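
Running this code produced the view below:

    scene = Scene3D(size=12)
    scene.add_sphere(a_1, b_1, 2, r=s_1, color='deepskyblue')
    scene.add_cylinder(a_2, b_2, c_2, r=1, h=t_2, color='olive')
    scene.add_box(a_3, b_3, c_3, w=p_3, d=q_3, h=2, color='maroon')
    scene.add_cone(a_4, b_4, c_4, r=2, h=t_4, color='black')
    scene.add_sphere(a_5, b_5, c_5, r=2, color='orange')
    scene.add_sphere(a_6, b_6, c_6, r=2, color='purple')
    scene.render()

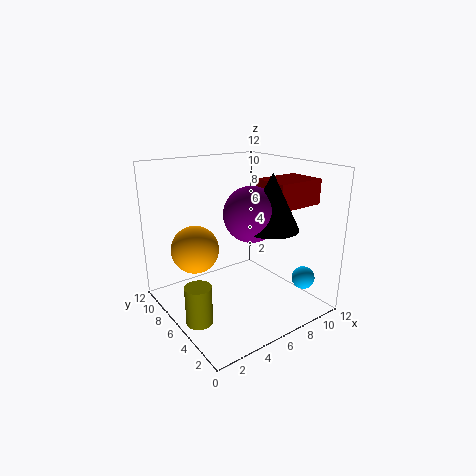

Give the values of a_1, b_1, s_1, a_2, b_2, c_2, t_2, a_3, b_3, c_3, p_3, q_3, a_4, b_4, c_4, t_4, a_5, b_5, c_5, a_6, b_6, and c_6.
a_1 = 11
b_1 = 3
s_1 = 1
a_2 = 1
b_2 = 4
c_2 = 1
t_2 = 3
a_3 = 7
b_3 = 2
c_3 = 9
p_3 = 4
q_3 = 3
a_4 = 6
b_4 = 2
c_4 = 8
t_4 = 4
a_5 = 3
b_5 = 8
c_5 = 5
a_6 = 5
b_6 = 3
c_6 = 9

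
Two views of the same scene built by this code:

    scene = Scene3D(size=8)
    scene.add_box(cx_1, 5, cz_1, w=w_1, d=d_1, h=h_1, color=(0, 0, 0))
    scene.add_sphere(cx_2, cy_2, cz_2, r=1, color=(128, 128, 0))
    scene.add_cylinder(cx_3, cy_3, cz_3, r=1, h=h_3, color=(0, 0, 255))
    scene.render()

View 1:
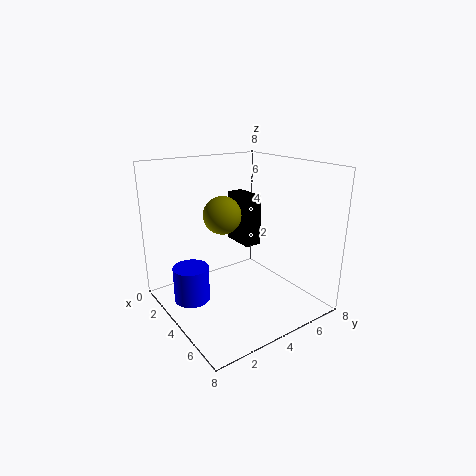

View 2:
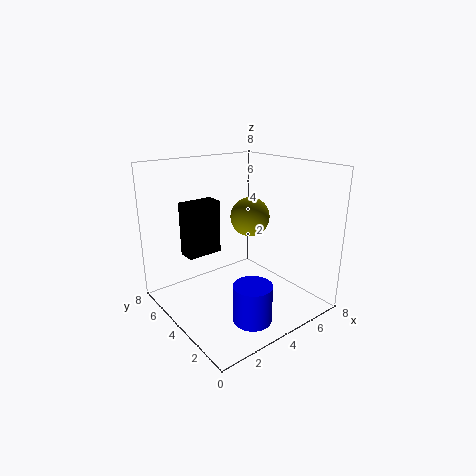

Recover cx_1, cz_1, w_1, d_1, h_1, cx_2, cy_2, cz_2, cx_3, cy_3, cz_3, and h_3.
cx_1 = 1.5, cz_1 = 3, w_1 = 2, d_1 = 1, h_1 = 3, cx_2 = 4, cy_2 = 3, cz_2 = 5.5, cx_3 = 3, cy_3 = 1.5, cz_3 = 0.5, h_3 = 2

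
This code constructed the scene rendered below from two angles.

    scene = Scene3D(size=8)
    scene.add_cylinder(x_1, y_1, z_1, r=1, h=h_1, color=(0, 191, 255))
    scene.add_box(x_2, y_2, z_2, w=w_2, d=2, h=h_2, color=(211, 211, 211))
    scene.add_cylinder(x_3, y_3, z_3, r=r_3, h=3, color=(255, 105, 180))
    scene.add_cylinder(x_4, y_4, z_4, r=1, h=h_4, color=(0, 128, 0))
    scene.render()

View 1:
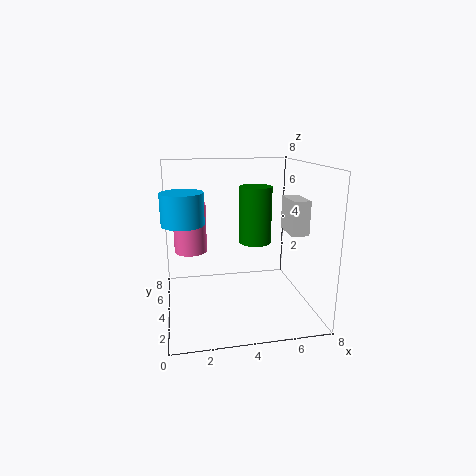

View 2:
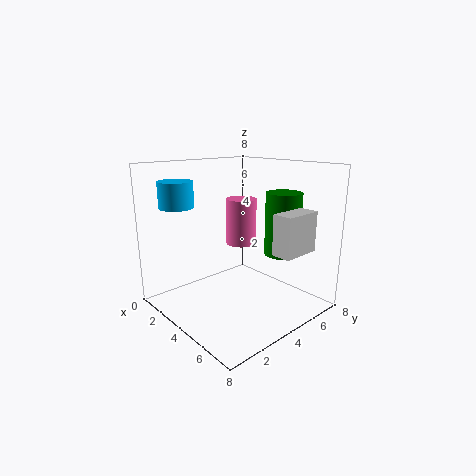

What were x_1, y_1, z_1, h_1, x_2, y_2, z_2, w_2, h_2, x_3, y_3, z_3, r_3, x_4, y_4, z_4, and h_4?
x_1 = 1, y_1 = 2, z_1 = 5.5, h_1 = 1.5, x_2 = 7, y_2 = 3.5, z_2 = 4, w_2 = 1, h_2 = 2, x_3 = 1.5, y_3 = 6.5, z_3 = 2.5, r_3 = 1, x_4 = 5.5, y_4 = 6, z_4 = 3, h_4 = 3.5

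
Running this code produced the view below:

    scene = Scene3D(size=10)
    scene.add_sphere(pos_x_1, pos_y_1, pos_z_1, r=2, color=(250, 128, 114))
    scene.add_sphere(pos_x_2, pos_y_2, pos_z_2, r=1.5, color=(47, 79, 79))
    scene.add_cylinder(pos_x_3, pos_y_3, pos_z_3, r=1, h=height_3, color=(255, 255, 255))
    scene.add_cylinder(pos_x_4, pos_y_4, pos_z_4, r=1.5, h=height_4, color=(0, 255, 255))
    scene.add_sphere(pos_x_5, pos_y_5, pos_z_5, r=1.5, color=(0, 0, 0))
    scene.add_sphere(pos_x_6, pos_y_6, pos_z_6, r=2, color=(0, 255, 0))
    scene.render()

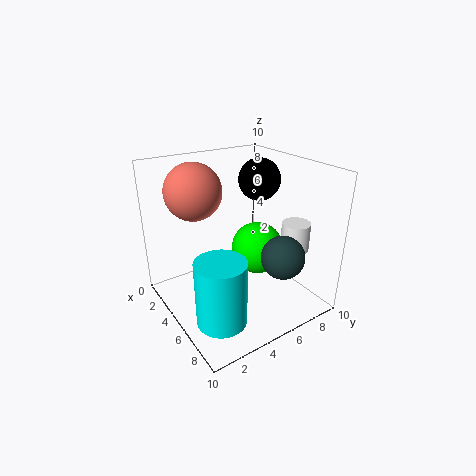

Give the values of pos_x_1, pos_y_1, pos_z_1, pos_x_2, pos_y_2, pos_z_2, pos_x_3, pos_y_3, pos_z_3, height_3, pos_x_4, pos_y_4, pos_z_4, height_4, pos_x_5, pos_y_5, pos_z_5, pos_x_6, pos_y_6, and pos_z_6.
pos_x_1 = 2.5, pos_y_1 = 3, pos_z_1 = 8, pos_x_2 = 7.5, pos_y_2 = 7, pos_z_2 = 4, pos_x_3 = 7, pos_y_3 = 8.5, pos_z_3 = 4, height_3 = 2, pos_x_4 = 8.5, pos_y_4 = 1.5, pos_z_4 = 2, height_4 = 4, pos_x_5 = 4, pos_y_5 = 7.5, pos_z_5 = 8.5, pos_x_6 = 4, pos_y_6 = 7.5, pos_z_6 = 3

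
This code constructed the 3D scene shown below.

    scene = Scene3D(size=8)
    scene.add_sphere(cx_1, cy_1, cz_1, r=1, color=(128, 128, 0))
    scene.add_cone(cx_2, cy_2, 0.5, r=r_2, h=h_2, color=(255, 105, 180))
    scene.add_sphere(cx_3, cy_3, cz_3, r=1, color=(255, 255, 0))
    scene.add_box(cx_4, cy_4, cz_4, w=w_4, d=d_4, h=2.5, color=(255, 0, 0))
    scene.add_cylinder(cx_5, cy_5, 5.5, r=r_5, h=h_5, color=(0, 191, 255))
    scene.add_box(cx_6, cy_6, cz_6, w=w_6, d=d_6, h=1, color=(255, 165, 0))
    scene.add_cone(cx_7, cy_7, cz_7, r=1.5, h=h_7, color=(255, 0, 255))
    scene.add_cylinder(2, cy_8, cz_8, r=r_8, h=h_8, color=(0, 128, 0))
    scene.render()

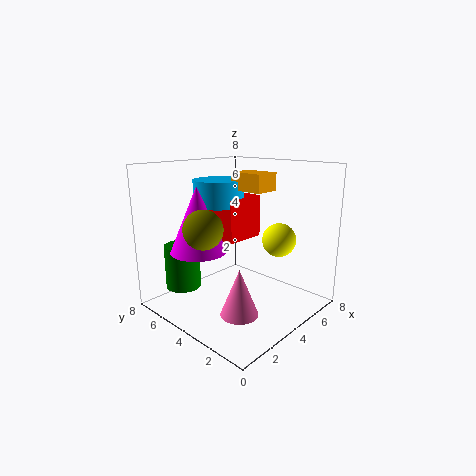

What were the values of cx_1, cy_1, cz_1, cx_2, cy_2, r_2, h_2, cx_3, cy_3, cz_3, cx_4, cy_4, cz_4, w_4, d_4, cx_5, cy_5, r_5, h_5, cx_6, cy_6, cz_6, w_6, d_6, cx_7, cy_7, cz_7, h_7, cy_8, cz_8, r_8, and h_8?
cx_1 = 1.5
cy_1 = 4
cz_1 = 5
cx_2 = 2.5
cy_2 = 2.5
r_2 = 1
h_2 = 2.5
cx_3 = 6.5
cy_3 = 3
cz_3 = 3.5
cx_4 = 4
cy_4 = 4.5
cz_4 = 3.5
w_4 = 2.5
d_4 = 2
cx_5 = 4.5
cy_5 = 6
r_5 = 1.5
h_5 = 1.5
cx_6 = 4.5
cy_6 = 3
cz_6 = 6.5
w_6 = 1.5
d_6 = 2
cx_7 = 2
cy_7 = 5
cz_7 = 3.5
h_7 = 3.5
cy_8 = 6.5
cz_8 = 1
r_8 = 1
h_8 = 2.5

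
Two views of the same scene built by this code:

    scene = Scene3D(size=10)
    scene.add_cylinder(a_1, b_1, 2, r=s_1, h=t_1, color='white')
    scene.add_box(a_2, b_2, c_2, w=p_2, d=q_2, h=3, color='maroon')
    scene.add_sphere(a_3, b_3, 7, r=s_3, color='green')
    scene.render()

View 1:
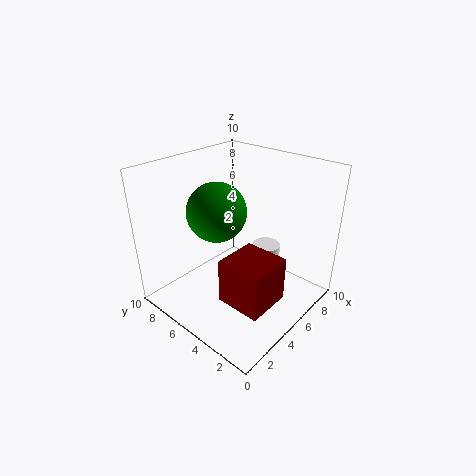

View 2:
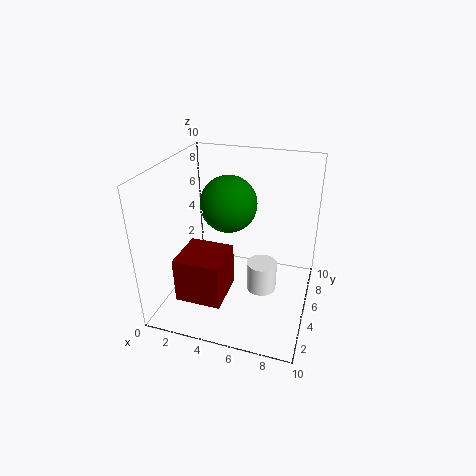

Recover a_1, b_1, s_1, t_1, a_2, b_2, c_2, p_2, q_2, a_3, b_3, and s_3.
a_1 = 7; b_1 = 4; s_1 = 1; t_1 = 2; a_2 = 2; b_2 = 1; c_2 = 2; p_2 = 3; q_2 = 3; a_3 = 4; b_3 = 6; s_3 = 2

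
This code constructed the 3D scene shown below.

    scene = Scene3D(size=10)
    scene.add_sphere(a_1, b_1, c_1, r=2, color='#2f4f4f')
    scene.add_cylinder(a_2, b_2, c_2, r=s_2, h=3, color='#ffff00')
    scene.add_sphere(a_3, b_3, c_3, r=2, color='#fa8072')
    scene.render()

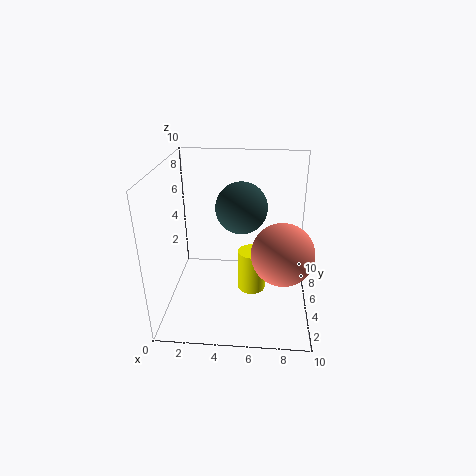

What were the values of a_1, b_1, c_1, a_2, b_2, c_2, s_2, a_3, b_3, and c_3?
a_1 = 5
b_1 = 8
c_1 = 6
a_2 = 6
b_2 = 5
c_2 = 1
s_2 = 1
a_3 = 8
b_3 = 3
c_3 = 5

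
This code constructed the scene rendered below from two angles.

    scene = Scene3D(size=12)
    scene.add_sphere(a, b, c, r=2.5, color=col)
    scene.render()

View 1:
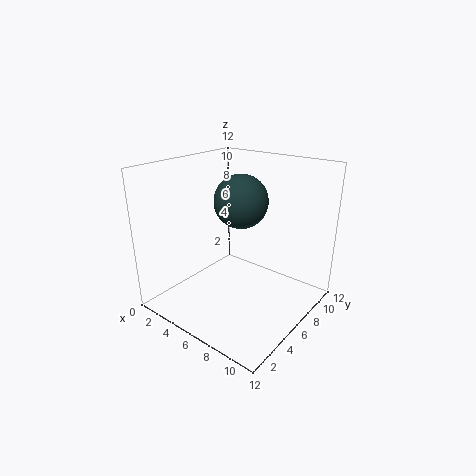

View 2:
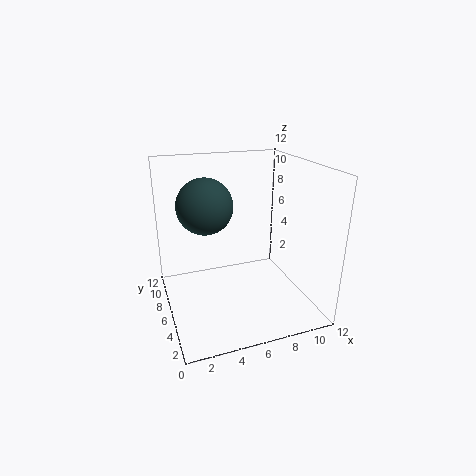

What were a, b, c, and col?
a = 4
b = 9
c = 8
col = 'darkslategray'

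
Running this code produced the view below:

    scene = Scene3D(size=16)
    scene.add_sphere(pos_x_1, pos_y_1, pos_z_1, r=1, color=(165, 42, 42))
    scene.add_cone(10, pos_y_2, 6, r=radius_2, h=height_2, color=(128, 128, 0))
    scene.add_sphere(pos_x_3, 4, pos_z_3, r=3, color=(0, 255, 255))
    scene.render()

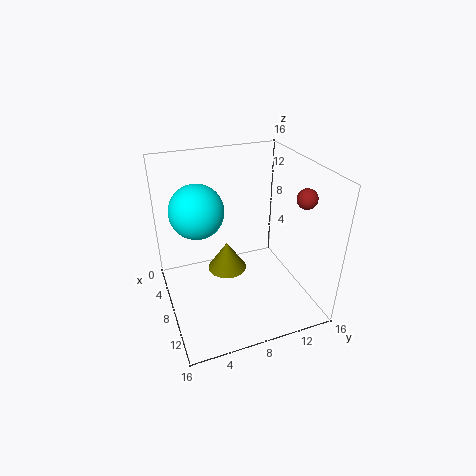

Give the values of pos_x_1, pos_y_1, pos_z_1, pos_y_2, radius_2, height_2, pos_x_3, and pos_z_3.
pos_x_1 = 13, pos_y_1 = 13, pos_z_1 = 14, pos_y_2 = 6, radius_2 = 2, height_2 = 3, pos_x_3 = 6, pos_z_3 = 11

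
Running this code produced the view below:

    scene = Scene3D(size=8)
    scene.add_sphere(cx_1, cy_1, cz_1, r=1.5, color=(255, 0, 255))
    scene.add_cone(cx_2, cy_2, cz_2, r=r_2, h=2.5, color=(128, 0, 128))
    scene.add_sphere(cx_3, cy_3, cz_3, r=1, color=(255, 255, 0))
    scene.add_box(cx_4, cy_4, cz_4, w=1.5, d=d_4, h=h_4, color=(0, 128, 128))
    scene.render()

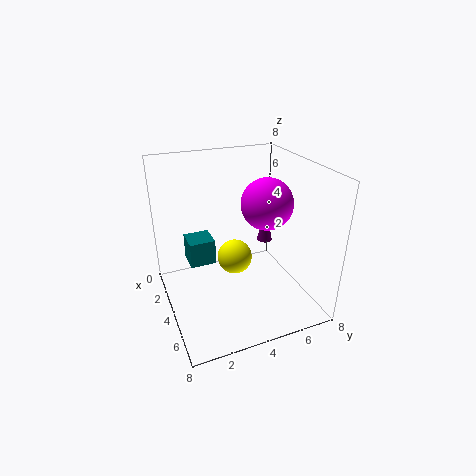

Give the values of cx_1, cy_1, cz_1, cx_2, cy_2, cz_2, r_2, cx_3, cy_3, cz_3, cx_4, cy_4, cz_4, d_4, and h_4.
cx_1 = 3.5, cy_1 = 6, cz_1 = 5.5, cx_2 = 1.5, cy_2 = 7, cz_2 = 2, r_2 = 0.5, cx_3 = 3.5, cy_3 = 4, cz_3 = 2.5, cx_4 = 1.5, cy_4 = 1.5, cz_4 = 2, d_4 = 1.5, h_4 = 1.5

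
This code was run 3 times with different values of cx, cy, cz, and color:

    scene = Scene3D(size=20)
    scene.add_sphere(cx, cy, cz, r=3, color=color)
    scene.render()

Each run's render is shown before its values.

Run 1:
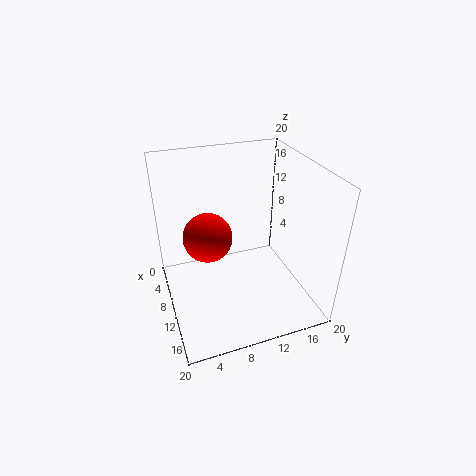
cx = 13, cy = 5, cz = 13, color = 'red'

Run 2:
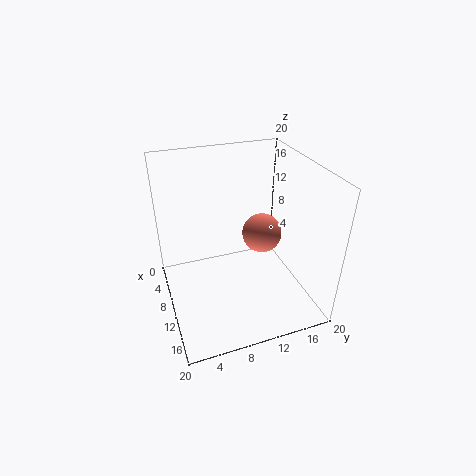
cx = 7, cy = 15, cz = 8, color = 'salmon'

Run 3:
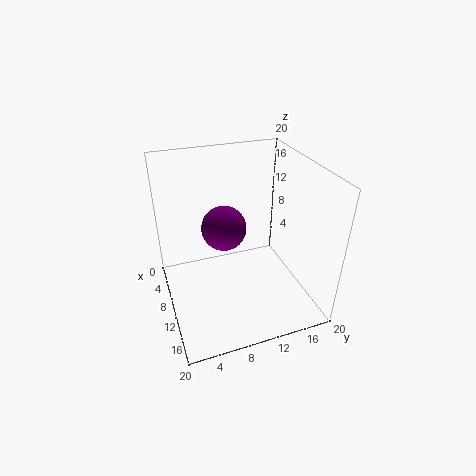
cx = 10, cy = 8, cz = 12, color = 'purple'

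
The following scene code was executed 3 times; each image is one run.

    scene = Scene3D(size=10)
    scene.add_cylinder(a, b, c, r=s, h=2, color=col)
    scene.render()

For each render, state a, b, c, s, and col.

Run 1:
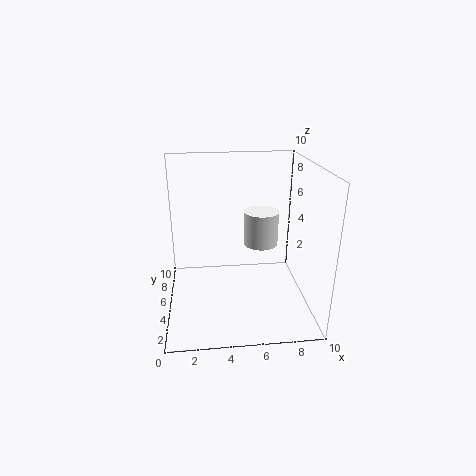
a = 6
b = 2
c = 6
s = 1
col = 'white'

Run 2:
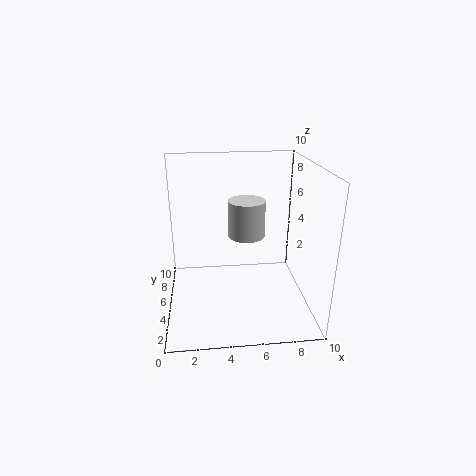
a = 5
b = 1
c = 7
s = 1
col = 'lightgray'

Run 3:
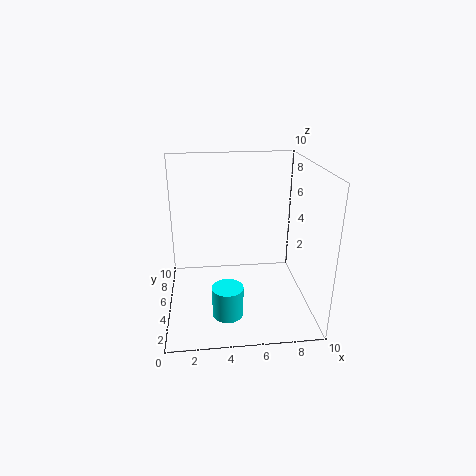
a = 4
b = 2
c = 1
s = 1
col = 'cyan'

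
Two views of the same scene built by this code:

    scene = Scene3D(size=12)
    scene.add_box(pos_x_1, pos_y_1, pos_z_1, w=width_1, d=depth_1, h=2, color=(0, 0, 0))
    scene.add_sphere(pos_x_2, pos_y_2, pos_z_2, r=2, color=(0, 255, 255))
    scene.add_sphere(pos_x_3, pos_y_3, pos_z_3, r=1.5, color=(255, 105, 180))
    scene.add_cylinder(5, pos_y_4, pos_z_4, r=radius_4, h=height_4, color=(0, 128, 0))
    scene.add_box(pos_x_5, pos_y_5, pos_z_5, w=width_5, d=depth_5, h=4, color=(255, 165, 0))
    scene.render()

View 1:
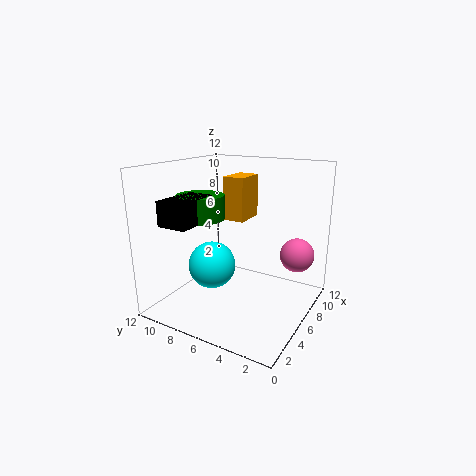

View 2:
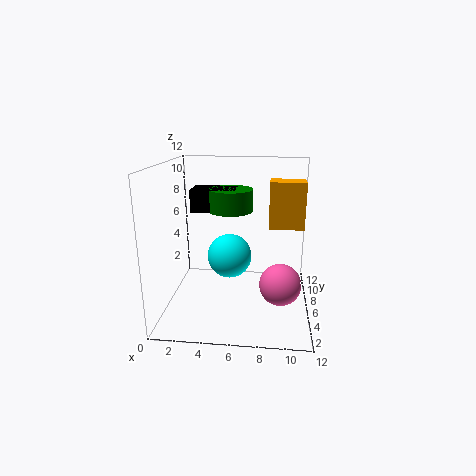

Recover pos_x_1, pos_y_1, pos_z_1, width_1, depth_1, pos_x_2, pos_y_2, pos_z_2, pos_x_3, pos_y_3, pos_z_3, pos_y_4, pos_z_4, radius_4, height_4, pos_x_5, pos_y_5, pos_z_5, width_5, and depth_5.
pos_x_1 = 1.5; pos_y_1 = 8; pos_z_1 = 7.5; width_1 = 4; depth_1 = 2.5; pos_x_2 = 5; pos_y_2 = 8; pos_z_2 = 3.5; pos_x_3 = 9.5; pos_y_3 = 2; pos_z_3 = 4; pos_y_4 = 9; pos_z_4 = 7.5; radius_4 = 2; height_4 = 2; pos_x_5 = 8.5; pos_y_5 = 7; pos_z_5 = 6.5; width_5 = 3; depth_5 = 2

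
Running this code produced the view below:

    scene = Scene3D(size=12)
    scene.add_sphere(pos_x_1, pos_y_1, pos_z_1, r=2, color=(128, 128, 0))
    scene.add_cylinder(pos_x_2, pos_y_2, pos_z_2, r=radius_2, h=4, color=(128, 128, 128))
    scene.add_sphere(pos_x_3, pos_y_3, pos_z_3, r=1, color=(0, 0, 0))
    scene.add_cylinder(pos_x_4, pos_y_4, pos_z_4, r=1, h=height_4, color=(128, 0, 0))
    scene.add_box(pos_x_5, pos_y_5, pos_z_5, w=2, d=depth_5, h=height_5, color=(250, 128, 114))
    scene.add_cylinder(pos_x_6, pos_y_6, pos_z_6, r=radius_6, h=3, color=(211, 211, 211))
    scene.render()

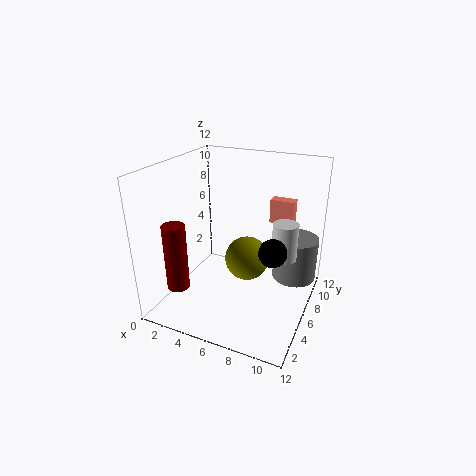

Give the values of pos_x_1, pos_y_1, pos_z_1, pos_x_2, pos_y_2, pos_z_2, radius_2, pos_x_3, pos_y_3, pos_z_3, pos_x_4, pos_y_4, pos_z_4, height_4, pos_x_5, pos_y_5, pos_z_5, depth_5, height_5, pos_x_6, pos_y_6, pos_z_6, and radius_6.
pos_x_1 = 6; pos_y_1 = 8; pos_z_1 = 3; pos_x_2 = 10; pos_y_2 = 10; pos_z_2 = 1; radius_2 = 2; pos_x_3 = 10; pos_y_3 = 3; pos_z_3 = 7; pos_x_4 = 1; pos_y_4 = 4; pos_z_4 = 1; height_4 = 6; pos_x_5 = 8; pos_y_5 = 8; pos_z_5 = 7; depth_5 = 1; height_5 = 2; pos_x_6 = 10; pos_y_6 = 6; pos_z_6 = 5; radius_6 = 1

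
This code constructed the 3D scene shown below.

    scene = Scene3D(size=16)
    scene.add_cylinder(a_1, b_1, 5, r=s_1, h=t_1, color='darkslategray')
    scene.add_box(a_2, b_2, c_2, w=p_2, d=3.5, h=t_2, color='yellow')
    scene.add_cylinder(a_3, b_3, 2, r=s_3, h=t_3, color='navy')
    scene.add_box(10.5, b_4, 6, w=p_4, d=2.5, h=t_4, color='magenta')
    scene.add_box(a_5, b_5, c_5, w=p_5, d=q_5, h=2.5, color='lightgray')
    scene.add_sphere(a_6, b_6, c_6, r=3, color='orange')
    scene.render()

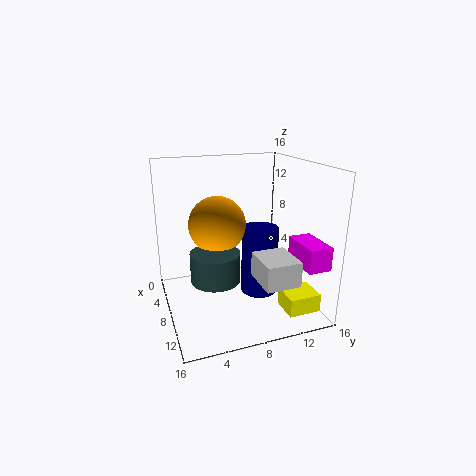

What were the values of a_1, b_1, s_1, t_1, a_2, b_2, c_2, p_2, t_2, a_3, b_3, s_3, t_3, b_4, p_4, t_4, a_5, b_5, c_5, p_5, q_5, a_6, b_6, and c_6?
a_1 = 11; b_1 = 4.5; s_1 = 2.5; t_1 = 3; a_2 = 11.5; b_2 = 11.5; c_2 = 1; p_2 = 3; t_2 = 2; a_3 = 9.5; b_3 = 10; s_3 = 2; t_3 = 7.5; b_4 = 13; p_4 = 4.5; t_4 = 2.5; a_5 = 12; b_5 = 8; c_5 = 5.5; p_5 = 4; q_5 = 3.5; a_6 = 8.5; b_6 = 5.5; c_6 = 10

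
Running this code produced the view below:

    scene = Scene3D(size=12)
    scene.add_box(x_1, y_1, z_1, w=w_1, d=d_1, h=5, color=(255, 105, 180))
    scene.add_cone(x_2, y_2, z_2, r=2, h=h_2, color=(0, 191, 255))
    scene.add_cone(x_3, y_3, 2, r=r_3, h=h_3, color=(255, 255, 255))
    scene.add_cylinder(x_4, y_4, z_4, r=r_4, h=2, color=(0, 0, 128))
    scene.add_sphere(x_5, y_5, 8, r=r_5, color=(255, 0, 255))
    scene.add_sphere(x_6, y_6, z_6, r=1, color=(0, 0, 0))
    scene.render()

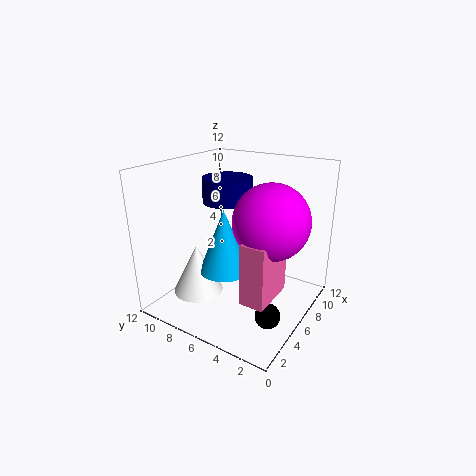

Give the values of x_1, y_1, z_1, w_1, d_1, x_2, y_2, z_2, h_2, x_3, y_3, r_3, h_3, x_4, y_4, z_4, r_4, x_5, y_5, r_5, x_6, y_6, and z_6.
x_1 = 3
y_1 = 2
z_1 = 2
w_1 = 4
d_1 = 2
x_2 = 4
y_2 = 6
z_2 = 4
h_2 = 5
x_3 = 3
y_3 = 8
r_3 = 2
h_3 = 4
x_4 = 6
y_4 = 7
z_4 = 9
r_4 = 2
x_5 = 6
y_5 = 3
r_5 = 3
x_6 = 4
y_6 = 2
z_6 = 1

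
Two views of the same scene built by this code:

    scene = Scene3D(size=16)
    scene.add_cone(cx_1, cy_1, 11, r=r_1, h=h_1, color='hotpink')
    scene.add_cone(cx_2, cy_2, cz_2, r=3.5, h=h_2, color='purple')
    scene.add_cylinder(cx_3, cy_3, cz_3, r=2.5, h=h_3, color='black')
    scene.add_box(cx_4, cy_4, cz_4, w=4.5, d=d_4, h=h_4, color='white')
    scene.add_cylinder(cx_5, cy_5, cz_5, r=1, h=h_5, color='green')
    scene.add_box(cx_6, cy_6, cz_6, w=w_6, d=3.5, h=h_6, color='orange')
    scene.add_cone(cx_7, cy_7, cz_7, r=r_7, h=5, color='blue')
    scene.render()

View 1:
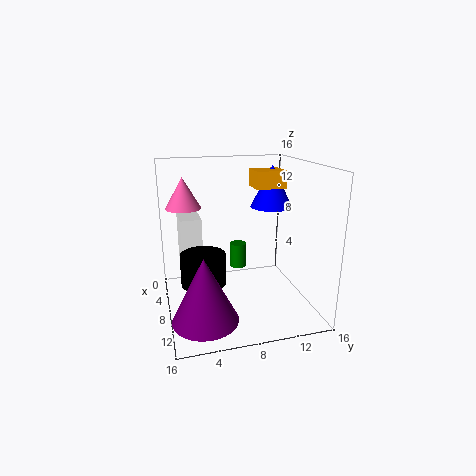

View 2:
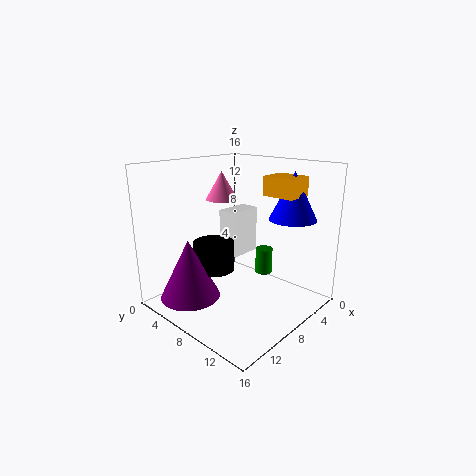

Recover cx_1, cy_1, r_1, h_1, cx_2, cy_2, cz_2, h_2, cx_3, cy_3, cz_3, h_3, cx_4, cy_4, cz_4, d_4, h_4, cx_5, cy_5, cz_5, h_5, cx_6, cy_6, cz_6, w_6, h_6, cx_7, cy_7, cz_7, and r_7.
cx_1 = 5
cy_1 = 2.5
r_1 = 2
h_1 = 3.5
cx_2 = 11.5
cy_2 = 3.5
cz_2 = 0.5
h_2 = 7
cx_3 = 8
cy_3 = 4
cz_3 = 3
h_3 = 3.5
cx_4 = 0.5
cy_4 = 2
cz_4 = 3.5
d_4 = 2.5
h_4 = 6
cx_5 = 4.5
cy_5 = 9
cz_5 = 3
h_5 = 3
cx_6 = 4
cy_6 = 10.5
cz_6 = 13
w_6 = 3
h_6 = 2
cx_7 = 5
cy_7 = 13
cz_7 = 10.5
r_7 = 2.5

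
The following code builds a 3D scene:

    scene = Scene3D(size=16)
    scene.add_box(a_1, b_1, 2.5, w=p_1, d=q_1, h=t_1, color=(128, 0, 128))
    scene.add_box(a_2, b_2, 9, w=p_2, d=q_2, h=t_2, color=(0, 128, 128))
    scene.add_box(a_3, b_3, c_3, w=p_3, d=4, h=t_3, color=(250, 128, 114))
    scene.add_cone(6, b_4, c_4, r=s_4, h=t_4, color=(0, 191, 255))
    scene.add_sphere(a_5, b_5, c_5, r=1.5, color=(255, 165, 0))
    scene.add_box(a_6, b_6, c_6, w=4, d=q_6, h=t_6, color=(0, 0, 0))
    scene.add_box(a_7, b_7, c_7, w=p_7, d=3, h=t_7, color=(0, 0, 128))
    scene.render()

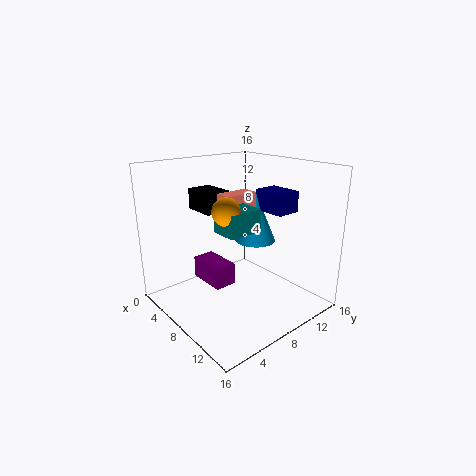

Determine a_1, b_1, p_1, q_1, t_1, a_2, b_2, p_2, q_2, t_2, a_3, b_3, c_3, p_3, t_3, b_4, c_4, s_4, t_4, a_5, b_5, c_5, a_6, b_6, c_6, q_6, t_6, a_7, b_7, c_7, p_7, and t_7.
a_1 = 3.5
b_1 = 5
p_1 = 4.5
q_1 = 2.5
t_1 = 2.5
a_2 = 7
b_2 = 5.5
p_2 = 3
q_2 = 4
t_2 = 2.5
a_3 = 5
b_3 = 7.5
c_3 = 9.5
p_3 = 2
t_3 = 3
b_4 = 12.5
c_4 = 6
s_4 = 2.5
t_4 = 6
a_5 = 8.5
b_5 = 6
c_5 = 11.5
a_6 = 0.5
b_6 = 6.5
c_6 = 10
q_6 = 3
t_6 = 2.5
a_7 = 6
b_7 = 12.5
c_7 = 10
p_7 = 4
t_7 = 2.5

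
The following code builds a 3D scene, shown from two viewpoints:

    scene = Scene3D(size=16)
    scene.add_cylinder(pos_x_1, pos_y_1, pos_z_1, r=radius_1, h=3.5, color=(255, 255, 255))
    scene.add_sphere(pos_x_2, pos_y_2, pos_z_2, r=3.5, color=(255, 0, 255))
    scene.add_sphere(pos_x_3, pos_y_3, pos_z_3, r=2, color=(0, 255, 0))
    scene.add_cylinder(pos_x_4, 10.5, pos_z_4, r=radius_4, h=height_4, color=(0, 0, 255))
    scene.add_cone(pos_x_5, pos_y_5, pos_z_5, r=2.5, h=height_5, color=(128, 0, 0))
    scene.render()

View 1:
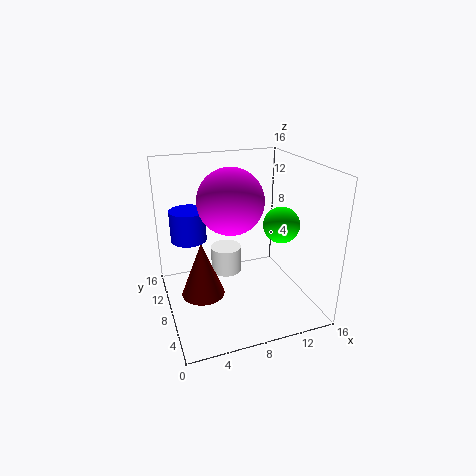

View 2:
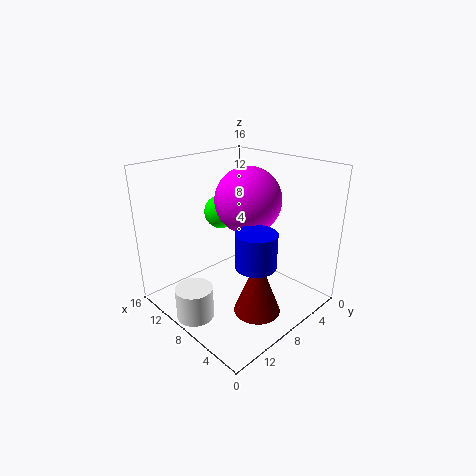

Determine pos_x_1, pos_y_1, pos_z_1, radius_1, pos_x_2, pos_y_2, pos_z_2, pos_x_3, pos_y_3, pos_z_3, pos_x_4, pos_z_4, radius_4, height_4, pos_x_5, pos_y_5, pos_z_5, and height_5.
pos_x_1 = 8.5; pos_y_1 = 14; pos_z_1 = 0.5; radius_1 = 2; pos_x_2 = 7; pos_y_2 = 7.5; pos_z_2 = 12.5; pos_x_3 = 12.5; pos_y_3 = 6.5; pos_z_3 = 9.5; pos_x_4 = 3; pos_z_4 = 7.5; radius_4 = 2; height_4 = 3.5; pos_x_5 = 4; pos_y_5 = 9; pos_z_5 = 1; height_5 = 6.5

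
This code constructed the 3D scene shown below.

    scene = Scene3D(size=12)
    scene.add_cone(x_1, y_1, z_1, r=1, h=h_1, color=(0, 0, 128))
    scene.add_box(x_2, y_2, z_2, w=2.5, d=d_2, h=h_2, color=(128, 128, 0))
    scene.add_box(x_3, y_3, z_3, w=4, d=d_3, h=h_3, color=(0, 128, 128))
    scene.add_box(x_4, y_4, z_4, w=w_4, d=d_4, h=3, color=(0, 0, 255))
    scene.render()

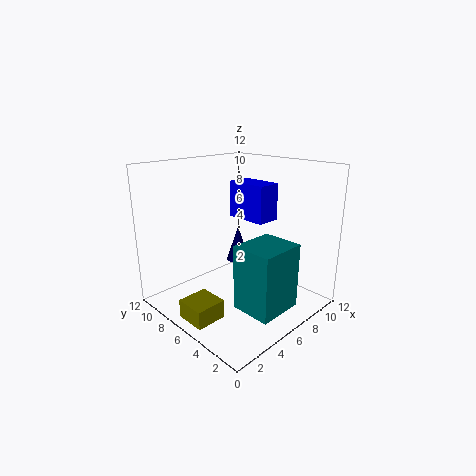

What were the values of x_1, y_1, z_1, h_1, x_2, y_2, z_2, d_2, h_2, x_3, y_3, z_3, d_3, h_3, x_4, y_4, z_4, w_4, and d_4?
x_1 = 7, y_1 = 7, z_1 = 3.5, h_1 = 3, x_2 = 0.5, y_2 = 4.5, z_2 = 0.5, d_2 = 2.5, h_2 = 1.5, x_3 = 4.5, y_3 = 1.5, z_3 = 0.5, d_3 = 3.5, h_3 = 5.5, x_4 = 6.5, y_4 = 4, z_4 = 7.5, w_4 = 2, d_4 = 3.5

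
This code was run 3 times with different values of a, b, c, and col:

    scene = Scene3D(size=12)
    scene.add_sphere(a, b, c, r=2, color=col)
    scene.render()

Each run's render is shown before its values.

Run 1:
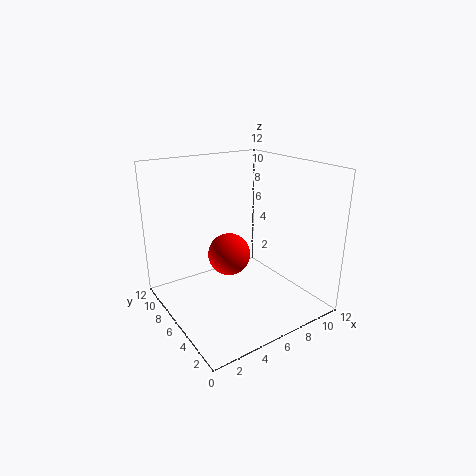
a = 7, b = 9, c = 3, col = 'red'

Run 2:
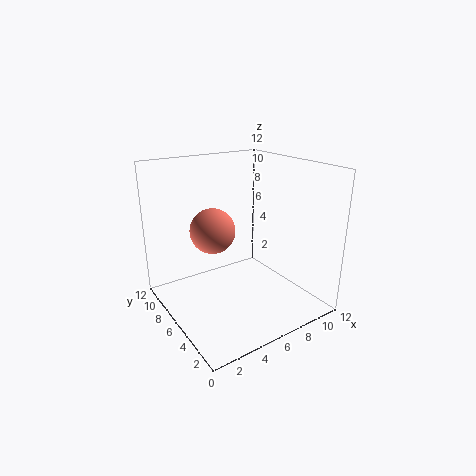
a = 5, b = 8.5, c = 6, col = 'salmon'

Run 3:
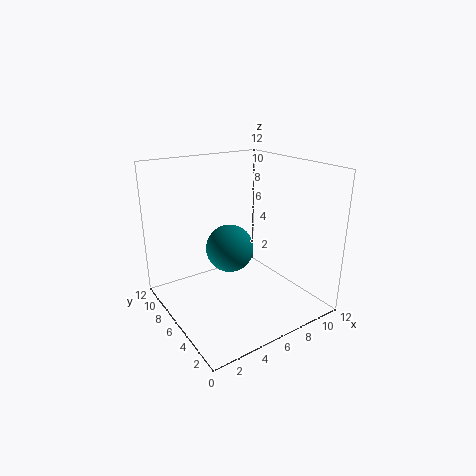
a = 5.5, b = 6.5, c = 5, col = 'teal'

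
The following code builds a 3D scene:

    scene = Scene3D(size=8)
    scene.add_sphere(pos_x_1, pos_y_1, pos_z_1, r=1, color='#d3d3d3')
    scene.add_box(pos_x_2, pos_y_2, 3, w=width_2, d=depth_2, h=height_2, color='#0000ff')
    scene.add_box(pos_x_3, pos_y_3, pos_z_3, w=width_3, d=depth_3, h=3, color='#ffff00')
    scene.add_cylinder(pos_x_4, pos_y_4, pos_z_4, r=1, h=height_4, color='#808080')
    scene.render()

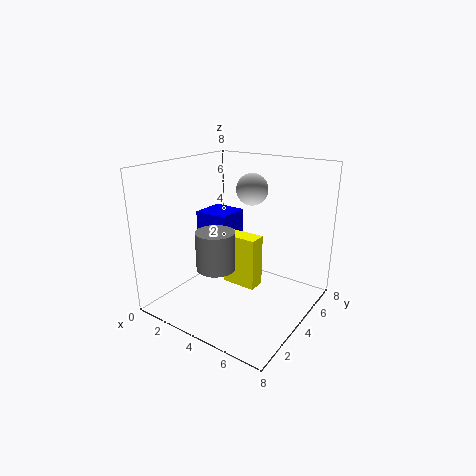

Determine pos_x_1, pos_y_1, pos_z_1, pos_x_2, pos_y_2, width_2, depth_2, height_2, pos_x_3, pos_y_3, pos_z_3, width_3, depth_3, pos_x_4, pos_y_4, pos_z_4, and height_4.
pos_x_1 = 3, pos_y_1 = 7, pos_z_1 = 6, pos_x_2 = 1, pos_y_2 = 4, width_2 = 2, depth_2 = 2, height_2 = 2, pos_x_3 = 3, pos_y_3 = 4, pos_z_3 = 1, width_3 = 2, depth_3 = 1, pos_x_4 = 4, pos_y_4 = 2, pos_z_4 = 3, height_4 = 2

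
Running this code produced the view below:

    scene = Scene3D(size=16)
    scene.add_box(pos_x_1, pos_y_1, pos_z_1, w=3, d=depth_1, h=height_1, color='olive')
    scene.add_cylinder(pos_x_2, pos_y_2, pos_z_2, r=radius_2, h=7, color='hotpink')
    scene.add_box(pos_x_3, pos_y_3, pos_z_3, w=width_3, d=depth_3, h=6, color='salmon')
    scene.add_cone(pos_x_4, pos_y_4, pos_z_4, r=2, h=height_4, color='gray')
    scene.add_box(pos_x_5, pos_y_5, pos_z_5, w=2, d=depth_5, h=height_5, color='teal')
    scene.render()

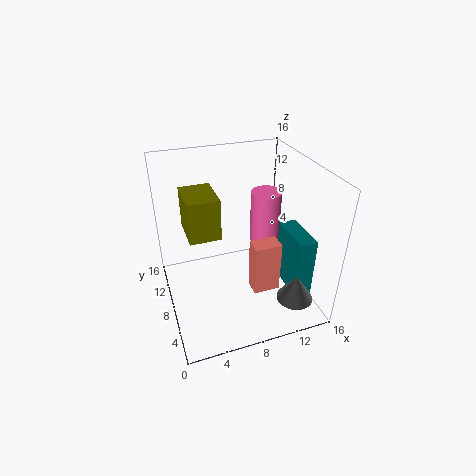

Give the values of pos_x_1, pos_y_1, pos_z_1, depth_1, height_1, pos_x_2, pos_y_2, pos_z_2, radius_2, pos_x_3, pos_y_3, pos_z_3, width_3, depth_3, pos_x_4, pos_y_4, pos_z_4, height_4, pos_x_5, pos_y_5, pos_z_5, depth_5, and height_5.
pos_x_1 = 2; pos_y_1 = 4; pos_z_1 = 11; depth_1 = 4; height_1 = 4; pos_x_2 = 14; pos_y_2 = 14; pos_z_2 = 3; radius_2 = 2; pos_x_3 = 9; pos_y_3 = 5; pos_z_3 = 2; width_3 = 3; depth_3 = 2; pos_x_4 = 13; pos_y_4 = 3; pos_z_4 = 2; height_4 = 3; pos_x_5 = 13; pos_y_5 = 3; pos_z_5 = 2; depth_5 = 5; height_5 = 7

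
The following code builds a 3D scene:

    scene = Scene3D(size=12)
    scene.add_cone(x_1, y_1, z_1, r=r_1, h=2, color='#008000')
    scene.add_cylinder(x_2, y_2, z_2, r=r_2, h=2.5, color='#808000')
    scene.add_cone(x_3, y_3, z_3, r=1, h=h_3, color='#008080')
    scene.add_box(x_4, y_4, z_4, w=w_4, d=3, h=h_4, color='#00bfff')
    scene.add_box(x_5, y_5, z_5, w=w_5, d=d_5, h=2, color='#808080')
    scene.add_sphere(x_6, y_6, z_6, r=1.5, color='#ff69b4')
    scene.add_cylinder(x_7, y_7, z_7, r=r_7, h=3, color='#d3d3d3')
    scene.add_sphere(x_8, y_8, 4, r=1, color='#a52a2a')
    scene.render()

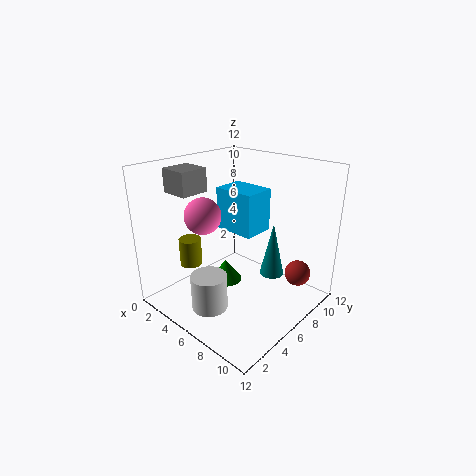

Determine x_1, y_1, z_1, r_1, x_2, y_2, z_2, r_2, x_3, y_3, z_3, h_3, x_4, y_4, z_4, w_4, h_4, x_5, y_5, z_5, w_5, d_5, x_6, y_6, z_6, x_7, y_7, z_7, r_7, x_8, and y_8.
x_1 = 3.5
y_1 = 7
z_1 = 0.5
r_1 = 1.5
x_2 = 1.5
y_2 = 4.5
z_2 = 2.5
r_2 = 1
x_3 = 8.5
y_3 = 7.5
z_3 = 3
h_3 = 4.5
x_4 = 1.5
y_4 = 8
z_4 = 5
w_4 = 4
h_4 = 4
x_5 = 0.5
y_5 = 3
z_5 = 9.5
w_5 = 2.5
d_5 = 2.5
x_6 = 4
y_6 = 4
z_6 = 8
x_7 = 5.5
y_7 = 3
z_7 = 0.5
r_7 = 1.5
x_8 = 11
y_8 = 7.5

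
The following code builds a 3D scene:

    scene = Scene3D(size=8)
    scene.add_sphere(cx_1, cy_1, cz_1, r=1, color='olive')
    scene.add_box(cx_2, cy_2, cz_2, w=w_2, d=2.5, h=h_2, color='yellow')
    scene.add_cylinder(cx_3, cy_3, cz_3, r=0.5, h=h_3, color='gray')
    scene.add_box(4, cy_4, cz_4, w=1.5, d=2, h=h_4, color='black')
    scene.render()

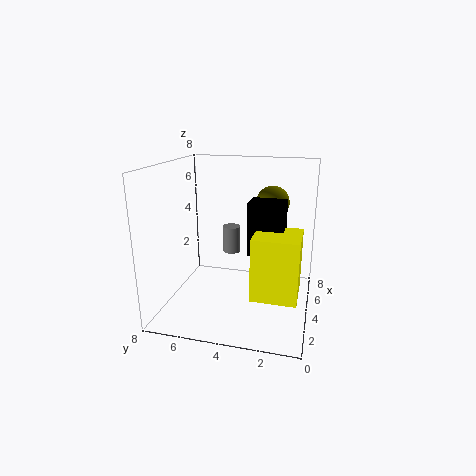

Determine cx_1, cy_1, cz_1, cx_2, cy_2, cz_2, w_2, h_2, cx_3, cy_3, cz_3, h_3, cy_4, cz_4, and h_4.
cx_1 = 6.5; cy_1 = 2.5; cz_1 = 5.5; cx_2 = 2.5; cy_2 = 0.5; cz_2 = 1; w_2 = 2.5; h_2 = 3.5; cx_3 = 4.5; cy_3 = 4.5; cz_3 = 3; h_3 = 1.5; cy_4 = 1.5; cz_4 = 3; h_4 = 3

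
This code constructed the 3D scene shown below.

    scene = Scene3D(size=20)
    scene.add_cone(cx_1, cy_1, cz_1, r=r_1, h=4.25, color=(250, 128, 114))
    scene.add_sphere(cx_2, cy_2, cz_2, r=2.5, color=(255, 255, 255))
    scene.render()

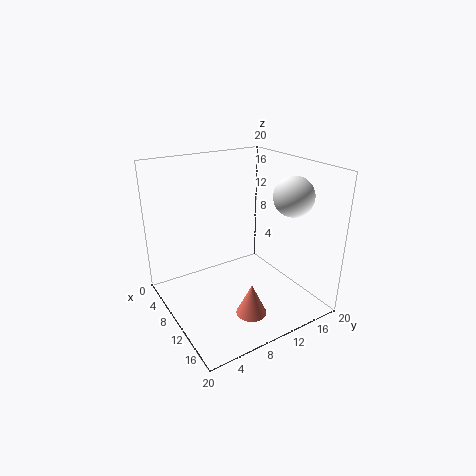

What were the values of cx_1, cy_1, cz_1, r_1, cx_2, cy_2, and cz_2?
cx_1 = 15.75, cy_1 = 8.5, cz_1 = 1.75, r_1 = 2, cx_2 = 16.25, cy_2 = 14, cz_2 = 17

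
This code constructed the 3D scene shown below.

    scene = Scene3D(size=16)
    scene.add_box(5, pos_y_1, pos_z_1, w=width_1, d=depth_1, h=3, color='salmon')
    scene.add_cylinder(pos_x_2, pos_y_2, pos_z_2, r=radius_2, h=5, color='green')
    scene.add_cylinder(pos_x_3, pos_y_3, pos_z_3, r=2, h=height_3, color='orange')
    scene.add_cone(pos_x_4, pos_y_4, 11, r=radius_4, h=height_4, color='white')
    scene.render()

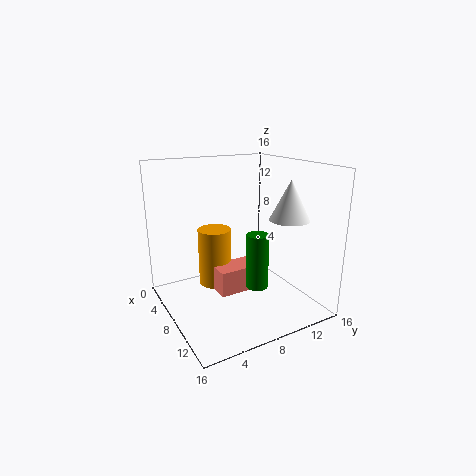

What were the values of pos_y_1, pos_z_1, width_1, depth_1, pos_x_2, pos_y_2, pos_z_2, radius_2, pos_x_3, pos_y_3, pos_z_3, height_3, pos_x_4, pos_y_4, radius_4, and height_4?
pos_y_1 = 6
pos_z_1 = 1
width_1 = 3
depth_1 = 5
pos_x_2 = 15
pos_y_2 = 6
pos_z_2 = 6
radius_2 = 1
pos_x_3 = 4
pos_y_3 = 7
pos_z_3 = 1
height_3 = 7
pos_x_4 = 13
pos_y_4 = 11
radius_4 = 2
height_4 = 4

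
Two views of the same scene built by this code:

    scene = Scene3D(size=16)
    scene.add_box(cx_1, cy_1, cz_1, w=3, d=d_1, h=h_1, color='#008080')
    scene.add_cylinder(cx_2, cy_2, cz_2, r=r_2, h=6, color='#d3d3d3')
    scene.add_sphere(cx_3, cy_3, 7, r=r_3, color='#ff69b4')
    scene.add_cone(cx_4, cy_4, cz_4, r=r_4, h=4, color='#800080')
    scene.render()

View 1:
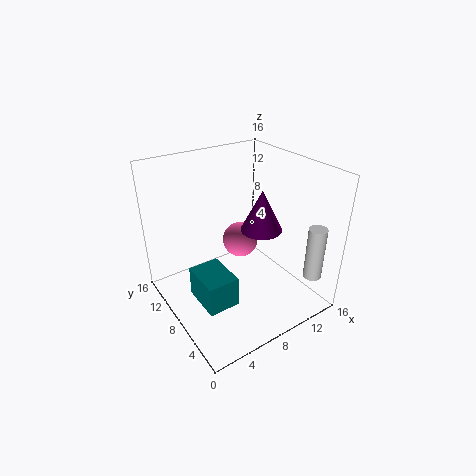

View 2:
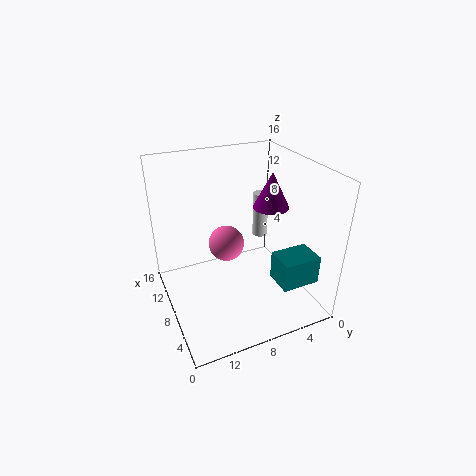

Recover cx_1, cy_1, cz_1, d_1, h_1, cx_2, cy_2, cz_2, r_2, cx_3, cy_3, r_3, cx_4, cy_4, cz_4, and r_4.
cx_1 = 1
cy_1 = 2
cz_1 = 5
d_1 = 4
h_1 = 3
cx_2 = 14
cy_2 = 2
cz_2 = 4
r_2 = 1
cx_3 = 9
cy_3 = 9
r_3 = 2
cx_4 = 8
cy_4 = 4
cz_4 = 11
r_4 = 2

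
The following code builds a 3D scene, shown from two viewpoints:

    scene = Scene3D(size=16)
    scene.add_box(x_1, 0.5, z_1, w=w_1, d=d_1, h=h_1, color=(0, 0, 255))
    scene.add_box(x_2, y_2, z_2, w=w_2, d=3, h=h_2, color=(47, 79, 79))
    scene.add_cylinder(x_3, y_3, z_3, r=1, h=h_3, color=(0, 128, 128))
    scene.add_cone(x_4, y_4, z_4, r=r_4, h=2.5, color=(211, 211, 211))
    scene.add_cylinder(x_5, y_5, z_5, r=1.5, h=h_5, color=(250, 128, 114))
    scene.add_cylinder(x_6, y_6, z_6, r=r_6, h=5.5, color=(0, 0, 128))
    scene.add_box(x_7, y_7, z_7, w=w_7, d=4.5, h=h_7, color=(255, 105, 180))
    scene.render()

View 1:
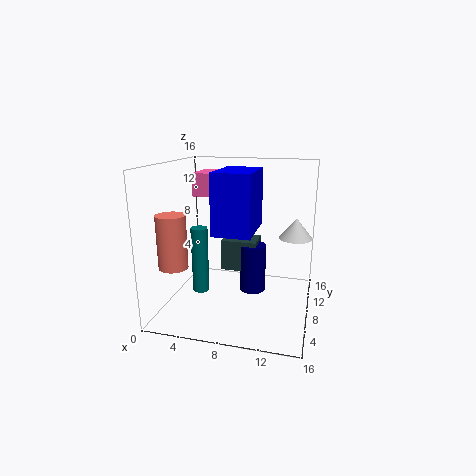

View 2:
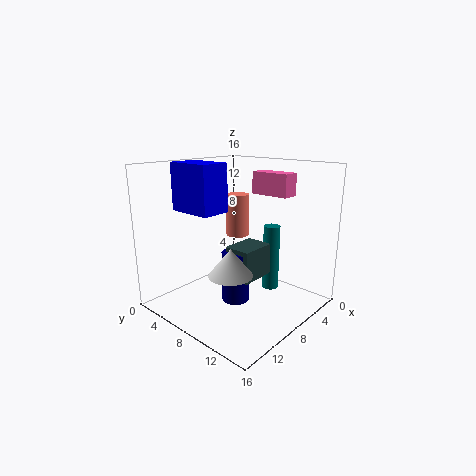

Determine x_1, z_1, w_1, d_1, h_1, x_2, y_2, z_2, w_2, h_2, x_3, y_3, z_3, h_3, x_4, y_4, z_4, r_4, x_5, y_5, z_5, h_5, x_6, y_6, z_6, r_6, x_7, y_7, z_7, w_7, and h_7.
x_1 = 7.5, z_1 = 10.5, w_1 = 3.5, d_1 = 5.5, h_1 = 5.5, x_2 = 6, y_2 = 8, z_2 = 4, w_2 = 4, h_2 = 3.5, x_3 = 3, y_3 = 9, z_3 = 0.5, h_3 = 8, x_4 = 14, y_4 = 12.5, z_4 = 7, r_4 = 2, x_5 = 2.5, y_5 = 3, z_5 = 6, h_5 = 5.5, x_6 = 9.5, y_6 = 9, z_6 = 1.5, r_6 = 1.5, x_7 = 3, y_7 = 7.5, z_7 = 12.5, w_7 = 2, h_7 = 2.5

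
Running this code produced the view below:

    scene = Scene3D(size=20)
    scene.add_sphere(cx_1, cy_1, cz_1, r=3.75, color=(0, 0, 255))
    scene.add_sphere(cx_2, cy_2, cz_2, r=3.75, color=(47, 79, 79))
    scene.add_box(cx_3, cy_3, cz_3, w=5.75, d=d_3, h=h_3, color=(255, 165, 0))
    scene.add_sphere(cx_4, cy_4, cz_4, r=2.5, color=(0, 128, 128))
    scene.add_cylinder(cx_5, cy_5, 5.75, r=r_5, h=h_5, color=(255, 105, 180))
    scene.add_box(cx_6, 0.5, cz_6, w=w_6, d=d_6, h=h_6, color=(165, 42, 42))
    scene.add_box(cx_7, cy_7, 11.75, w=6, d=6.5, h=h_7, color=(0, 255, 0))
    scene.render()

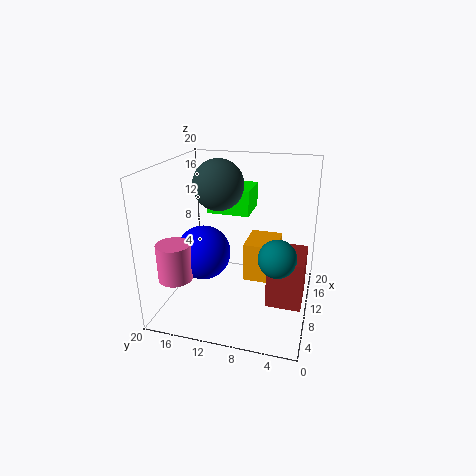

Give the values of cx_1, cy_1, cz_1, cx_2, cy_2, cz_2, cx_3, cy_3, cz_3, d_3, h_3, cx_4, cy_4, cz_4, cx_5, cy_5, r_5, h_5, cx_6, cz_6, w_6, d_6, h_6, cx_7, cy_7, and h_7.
cx_1 = 8.25; cy_1 = 14.5; cz_1 = 8; cx_2 = 13.75; cy_2 = 14; cz_2 = 16.25; cx_3 = 11; cy_3 = 4.75; cz_3 = 2.75; d_3 = 4.75; h_3 = 5.75; cx_4 = 7.25; cy_4 = 4; cz_4 = 9; cx_5 = 4.25; cy_5 = 17; r_5 = 2.25; h_5 = 5; cx_6 = 6.5; cz_6 = 2; w_6 = 6.25; d_6 = 4.75; h_6 = 6.75; cx_7 = 13.75; cy_7 = 9.5; h_7 = 3.75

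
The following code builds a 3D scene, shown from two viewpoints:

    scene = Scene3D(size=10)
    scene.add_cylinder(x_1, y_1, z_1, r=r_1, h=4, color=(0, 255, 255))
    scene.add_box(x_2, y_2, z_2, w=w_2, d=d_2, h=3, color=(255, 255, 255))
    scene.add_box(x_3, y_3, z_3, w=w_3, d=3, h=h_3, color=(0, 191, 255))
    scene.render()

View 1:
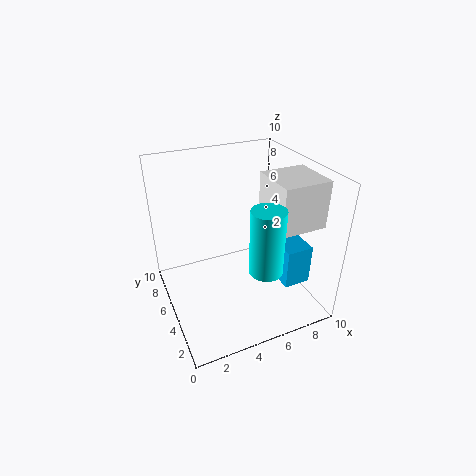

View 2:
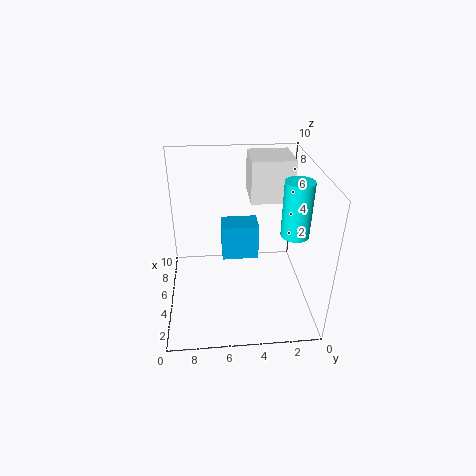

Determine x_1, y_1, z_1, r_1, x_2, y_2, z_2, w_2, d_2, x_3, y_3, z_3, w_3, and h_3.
x_1 = 5, y_1 = 1, z_1 = 5, r_1 = 1, x_2 = 6, y_2 = 1, z_2 = 7, w_2 = 3, d_2 = 3, x_3 = 8, y_3 = 3, z_3 = 1, w_3 = 2, h_3 = 3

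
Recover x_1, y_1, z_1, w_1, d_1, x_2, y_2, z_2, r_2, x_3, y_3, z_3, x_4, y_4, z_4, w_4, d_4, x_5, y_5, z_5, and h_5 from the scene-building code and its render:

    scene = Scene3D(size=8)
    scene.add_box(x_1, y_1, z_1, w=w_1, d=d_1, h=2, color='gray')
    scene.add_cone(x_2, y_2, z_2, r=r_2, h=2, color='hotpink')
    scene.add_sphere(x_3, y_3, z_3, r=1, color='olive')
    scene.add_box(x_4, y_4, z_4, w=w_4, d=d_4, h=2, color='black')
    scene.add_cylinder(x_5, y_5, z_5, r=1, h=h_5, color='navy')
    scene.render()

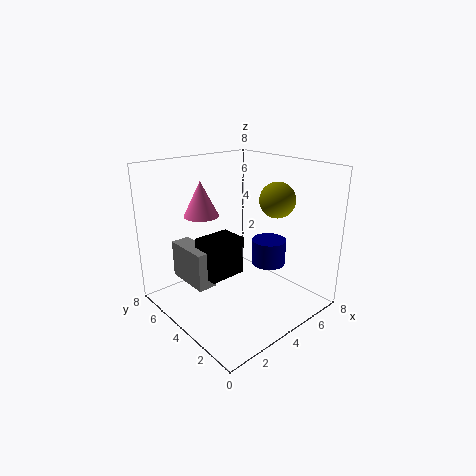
x_1 = 1
y_1 = 3.5
z_1 = 2
w_1 = 1
d_1 = 2.5
x_2 = 3
y_2 = 6
z_2 = 5
r_2 = 1
x_3 = 6
y_3 = 3
z_3 = 6
x_4 = 1.5
y_4 = 3
z_4 = 2.5
w_4 = 2
d_4 = 1.5
x_5 = 6
y_5 = 3.5
z_5 = 2
h_5 = 1.5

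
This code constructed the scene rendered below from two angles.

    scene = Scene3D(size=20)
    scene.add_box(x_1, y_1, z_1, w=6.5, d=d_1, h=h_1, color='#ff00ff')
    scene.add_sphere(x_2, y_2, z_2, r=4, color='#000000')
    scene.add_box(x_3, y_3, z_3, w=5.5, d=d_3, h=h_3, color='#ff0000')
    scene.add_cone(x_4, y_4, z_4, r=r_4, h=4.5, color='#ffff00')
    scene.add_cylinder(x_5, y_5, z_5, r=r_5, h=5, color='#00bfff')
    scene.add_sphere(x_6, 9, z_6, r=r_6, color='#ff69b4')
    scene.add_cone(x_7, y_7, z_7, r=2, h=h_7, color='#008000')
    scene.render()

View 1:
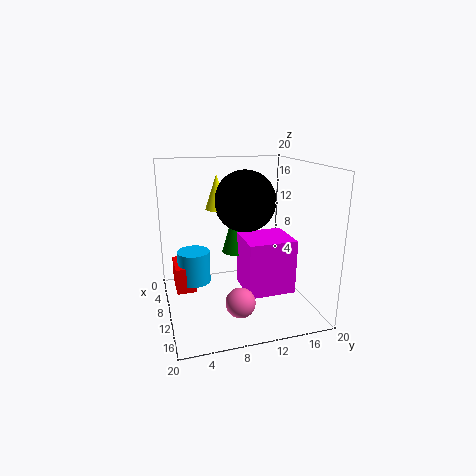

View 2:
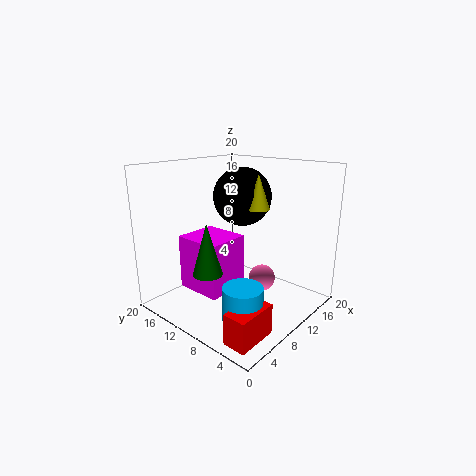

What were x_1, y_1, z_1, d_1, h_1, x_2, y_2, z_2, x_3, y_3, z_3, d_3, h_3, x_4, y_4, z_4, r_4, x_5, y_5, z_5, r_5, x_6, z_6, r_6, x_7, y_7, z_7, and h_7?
x_1 = 6; y_1 = 11; z_1 = 1.5; d_1 = 7; h_1 = 8; x_2 = 11.5; y_2 = 10.5; z_2 = 15.5; x_3 = 1; y_3 = 1.5; z_3 = 0.5; d_3 = 3; h_3 = 4; x_4 = 10.5; y_4 = 7; z_4 = 14.5; r_4 = 1.5; x_5 = 4.5; y_5 = 4.5; z_5 = 1.5; r_5 = 2.5; x_6 = 14.5; z_6 = 2.5; r_6 = 2; x_7 = 5; y_7 = 11; z_7 = 6; h_7 = 7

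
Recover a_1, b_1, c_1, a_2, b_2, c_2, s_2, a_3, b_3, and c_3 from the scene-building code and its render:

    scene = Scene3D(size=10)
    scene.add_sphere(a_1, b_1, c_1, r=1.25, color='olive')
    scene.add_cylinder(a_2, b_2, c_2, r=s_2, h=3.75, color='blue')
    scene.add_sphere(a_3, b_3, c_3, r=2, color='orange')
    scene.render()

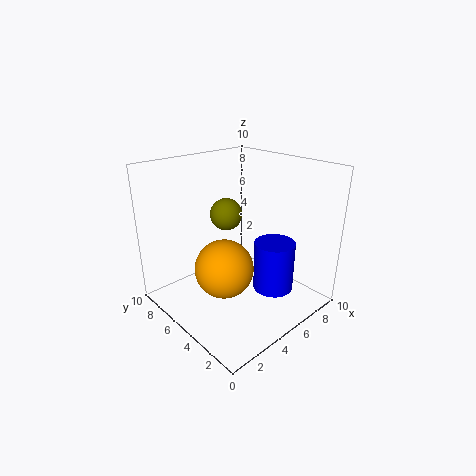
a_1 = 6.5, b_1 = 8, c_1 = 5.5, a_2 = 7.5, b_2 = 3.75, c_2 = 0.5, s_2 = 1.5, a_3 = 3.5, b_3 = 4.75, c_3 = 3.25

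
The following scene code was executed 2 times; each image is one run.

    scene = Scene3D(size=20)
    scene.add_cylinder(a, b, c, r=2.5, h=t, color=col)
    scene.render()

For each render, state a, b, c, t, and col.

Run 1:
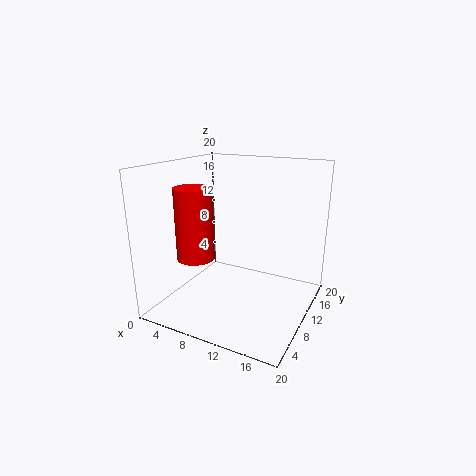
a = 6; b = 5.5; c = 8; t = 9.5; col = 'red'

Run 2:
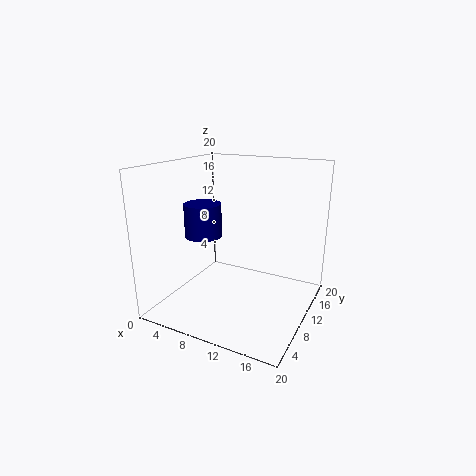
a = 6; b = 7.5; c = 10.5; t = 4.5; col = 'navy'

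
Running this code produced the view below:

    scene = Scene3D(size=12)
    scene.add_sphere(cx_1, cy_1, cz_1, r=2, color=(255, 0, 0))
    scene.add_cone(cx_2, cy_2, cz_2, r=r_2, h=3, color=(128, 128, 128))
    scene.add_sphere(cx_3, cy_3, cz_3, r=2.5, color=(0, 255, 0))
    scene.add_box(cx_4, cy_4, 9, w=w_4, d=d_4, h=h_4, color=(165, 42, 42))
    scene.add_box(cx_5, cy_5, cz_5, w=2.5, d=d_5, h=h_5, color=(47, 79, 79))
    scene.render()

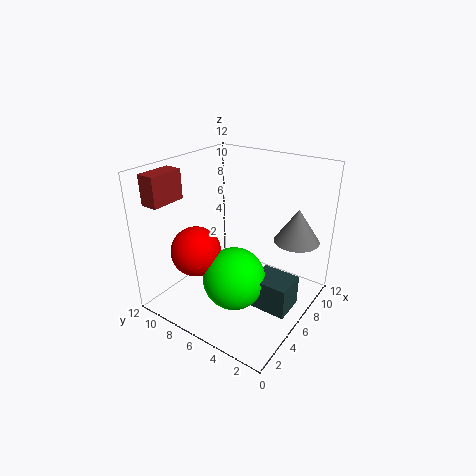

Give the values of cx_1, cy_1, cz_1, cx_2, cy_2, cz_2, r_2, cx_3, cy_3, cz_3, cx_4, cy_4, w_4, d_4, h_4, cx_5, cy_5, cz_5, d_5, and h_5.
cx_1 = 3
cy_1 = 8
cz_1 = 5.5
cx_2 = 10
cy_2 = 2.5
cz_2 = 5
r_2 = 2
cx_3 = 4
cy_3 = 5
cz_3 = 3.5
cx_4 = 1.5
cy_4 = 10.5
w_4 = 3
d_4 = 1.5
h_4 = 2.5
cx_5 = 4
cy_5 = 0.5
cz_5 = 1.5
d_5 = 3
h_5 = 2.5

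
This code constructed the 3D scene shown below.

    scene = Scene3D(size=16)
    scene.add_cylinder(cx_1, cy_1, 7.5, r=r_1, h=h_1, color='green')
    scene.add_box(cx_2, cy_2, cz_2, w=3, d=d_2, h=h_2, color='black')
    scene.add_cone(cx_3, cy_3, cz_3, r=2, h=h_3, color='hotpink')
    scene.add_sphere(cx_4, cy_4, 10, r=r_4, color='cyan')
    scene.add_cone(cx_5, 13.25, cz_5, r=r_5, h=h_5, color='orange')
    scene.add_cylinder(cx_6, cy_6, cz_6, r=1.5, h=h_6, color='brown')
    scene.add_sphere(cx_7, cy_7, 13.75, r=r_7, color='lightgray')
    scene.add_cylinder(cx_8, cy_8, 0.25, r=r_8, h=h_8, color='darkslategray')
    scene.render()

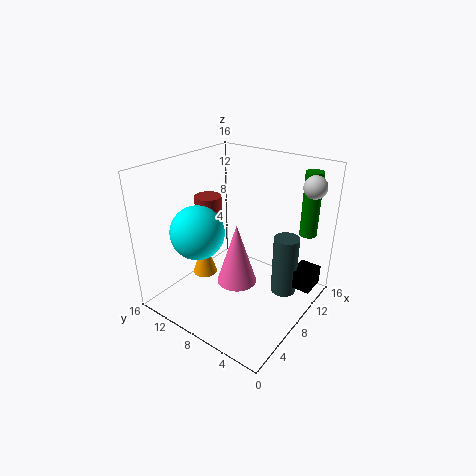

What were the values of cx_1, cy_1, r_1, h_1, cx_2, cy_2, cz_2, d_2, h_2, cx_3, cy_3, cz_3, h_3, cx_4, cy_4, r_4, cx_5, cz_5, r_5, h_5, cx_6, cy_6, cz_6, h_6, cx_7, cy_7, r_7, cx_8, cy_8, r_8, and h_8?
cx_1 = 14.25, cy_1 = 2.5, r_1 = 1, h_1 = 7.5, cx_2 = 11.5, cy_2 = 0.5, cz_2 = 1.5, d_2 = 2.5, h_2 = 2.25, cx_3 = 4.75, cy_3 = 5.75, cz_3 = 5.25, h_3 = 6.25, cx_4 = 3.5, cy_4 = 9.75, r_4 = 2.75, cx_5 = 8, cz_5 = 1.5, r_5 = 1.5, h_5 = 4.75, cx_6 = 7.5, cy_6 = 11.75, cz_6 = 7.5, h_6 = 4.75, cx_7 = 13, cy_7 = 1.75, r_7 = 1.25, cx_8 = 12, cy_8 = 4, r_8 = 1.5, h_8 = 7.25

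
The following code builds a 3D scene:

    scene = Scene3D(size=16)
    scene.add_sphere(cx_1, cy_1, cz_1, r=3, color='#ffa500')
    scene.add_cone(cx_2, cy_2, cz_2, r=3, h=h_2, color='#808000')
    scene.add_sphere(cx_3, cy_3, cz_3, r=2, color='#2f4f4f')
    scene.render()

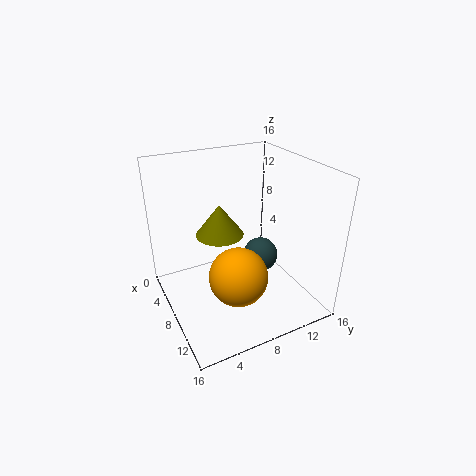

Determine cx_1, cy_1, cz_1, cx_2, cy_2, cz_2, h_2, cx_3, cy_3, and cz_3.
cx_1 = 12, cy_1 = 6, cz_1 = 6, cx_2 = 3, cy_2 = 8, cz_2 = 6, h_2 = 4, cx_3 = 8, cy_3 = 11, cz_3 = 5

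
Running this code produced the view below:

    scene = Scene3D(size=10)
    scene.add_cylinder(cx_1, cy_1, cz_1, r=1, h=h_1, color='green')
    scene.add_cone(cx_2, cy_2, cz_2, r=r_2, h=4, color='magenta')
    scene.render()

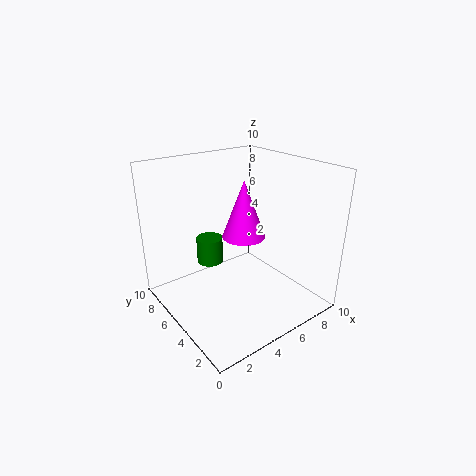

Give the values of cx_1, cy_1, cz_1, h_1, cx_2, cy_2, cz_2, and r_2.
cx_1 = 4.5; cy_1 = 8; cz_1 = 2; h_1 = 2; cx_2 = 5.5; cy_2 = 5; cz_2 = 5; r_2 = 1.5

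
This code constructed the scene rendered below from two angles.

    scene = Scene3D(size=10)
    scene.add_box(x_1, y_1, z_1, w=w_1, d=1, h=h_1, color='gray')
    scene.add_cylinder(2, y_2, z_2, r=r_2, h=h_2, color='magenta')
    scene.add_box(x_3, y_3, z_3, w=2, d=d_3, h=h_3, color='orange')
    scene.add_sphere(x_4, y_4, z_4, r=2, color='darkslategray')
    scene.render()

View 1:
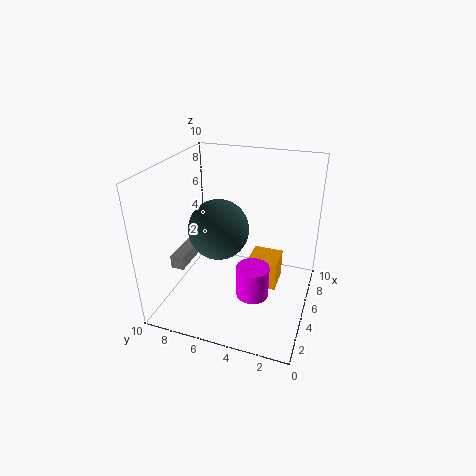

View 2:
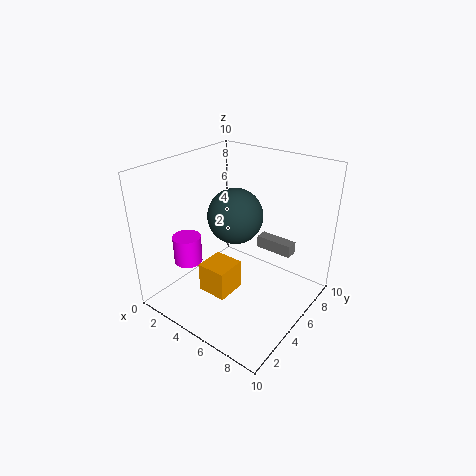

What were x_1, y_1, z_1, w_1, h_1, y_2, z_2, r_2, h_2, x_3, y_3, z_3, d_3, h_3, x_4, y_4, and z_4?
x_1 = 4
y_1 = 9
z_1 = 2
w_1 = 3
h_1 = 1
y_2 = 3
z_2 = 3
r_2 = 1
h_2 = 2
x_3 = 4
y_3 = 2
z_3 = 2
d_3 = 2
h_3 = 2
x_4 = 4
y_4 = 6
z_4 = 6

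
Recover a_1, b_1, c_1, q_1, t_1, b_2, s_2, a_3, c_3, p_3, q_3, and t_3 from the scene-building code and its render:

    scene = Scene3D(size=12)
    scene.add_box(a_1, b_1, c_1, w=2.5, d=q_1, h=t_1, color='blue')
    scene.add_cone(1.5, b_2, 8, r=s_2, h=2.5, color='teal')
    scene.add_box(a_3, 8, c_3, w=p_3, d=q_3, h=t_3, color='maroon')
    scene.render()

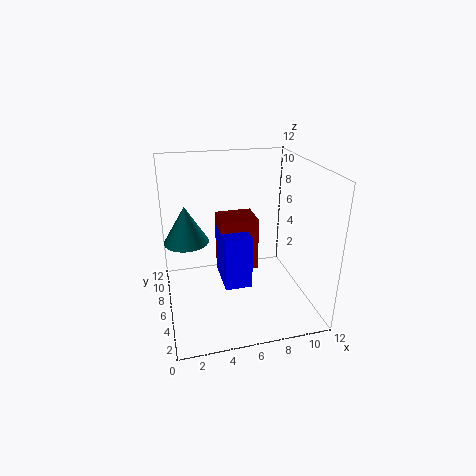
a_1 = 5; b_1 = 6.5; c_1 = 0.5; q_1 = 4; t_1 = 5; b_2 = 2.5; s_2 = 1.5; a_3 = 5; c_3 = 1.5; p_3 = 3.5; q_3 = 3; t_3 = 5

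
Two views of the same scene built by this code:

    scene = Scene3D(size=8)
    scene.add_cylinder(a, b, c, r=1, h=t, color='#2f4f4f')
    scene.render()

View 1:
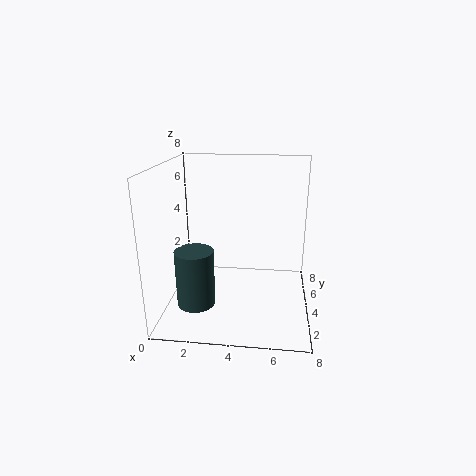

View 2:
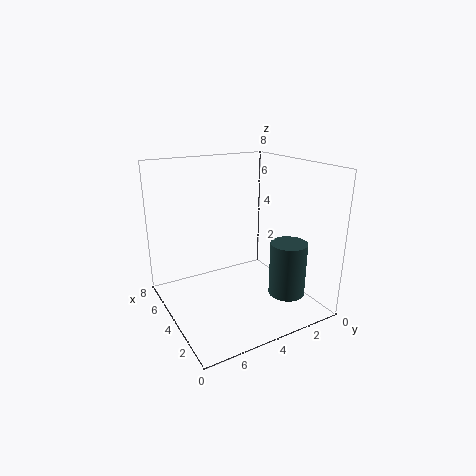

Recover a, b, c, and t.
a = 2; b = 2; c = 1; t = 3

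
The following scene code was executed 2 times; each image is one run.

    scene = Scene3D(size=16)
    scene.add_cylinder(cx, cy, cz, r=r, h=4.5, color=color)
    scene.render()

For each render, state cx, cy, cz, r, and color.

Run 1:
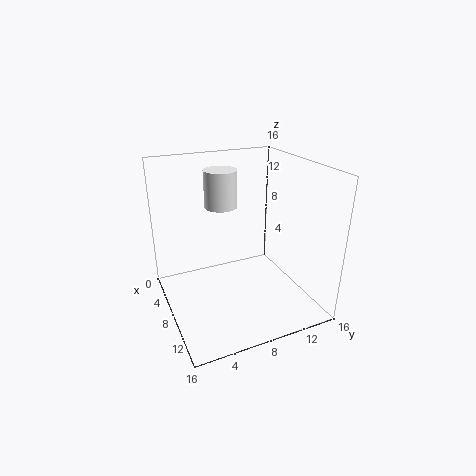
cx = 3; cy = 8; cz = 10; r = 2; color = 'white'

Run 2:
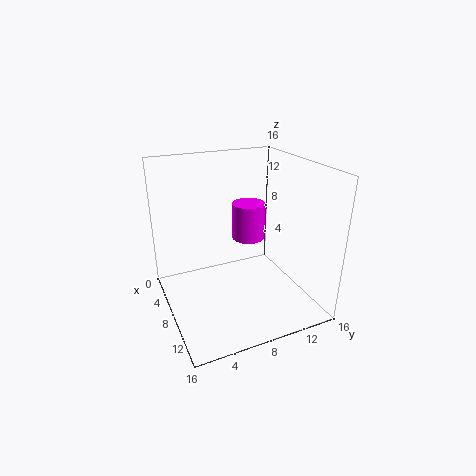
cx = 4.5; cy = 11; cz = 6; r = 2; color = 'magenta'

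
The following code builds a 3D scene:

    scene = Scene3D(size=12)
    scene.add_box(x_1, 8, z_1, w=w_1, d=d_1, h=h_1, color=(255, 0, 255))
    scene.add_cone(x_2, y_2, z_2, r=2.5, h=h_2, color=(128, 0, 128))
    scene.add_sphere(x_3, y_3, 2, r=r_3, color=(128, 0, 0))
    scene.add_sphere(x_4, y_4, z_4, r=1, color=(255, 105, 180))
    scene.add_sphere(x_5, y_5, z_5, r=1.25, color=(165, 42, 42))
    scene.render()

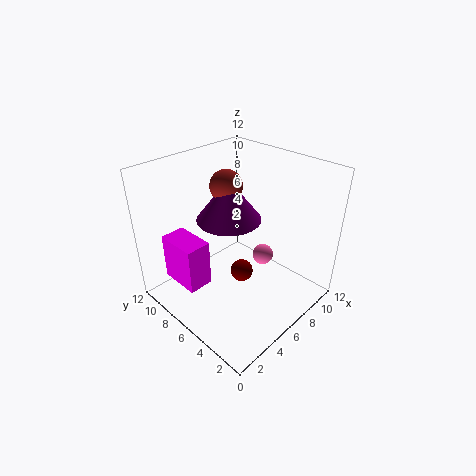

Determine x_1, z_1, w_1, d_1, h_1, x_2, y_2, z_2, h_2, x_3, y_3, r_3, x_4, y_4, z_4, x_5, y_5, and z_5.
x_1 = 2.25
z_1 = 1
w_1 = 2.25
d_1 = 3.75
h_1 = 4.25
x_2 = 5
y_2 = 6
z_2 = 8.25
h_2 = 3.25
x_3 = 6.75
y_3 = 6.25
r_3 = 1
x_4 = 10
y_4 = 6.5
z_4 = 2
x_5 = 5.25
y_5 = 6.5
z_5 = 10.75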